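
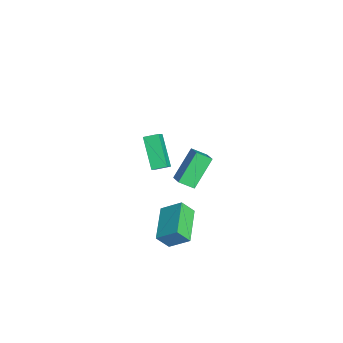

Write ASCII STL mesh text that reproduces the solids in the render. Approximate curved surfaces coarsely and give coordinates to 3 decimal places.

solid 
facet normal -0.736 -0.118 0.667
outer loop
vertex -2.793 -4.623 -1.389
vertex -2.701 -3.804 -1.143
vertex -3.462 -4.341 -2.077
endloop
endfacet
facet normal -0.107 -0.952 -0.287
outer loop
vertex -1.939 -4.096 -3.457
vertex -2.793 -4.623 -1.389
vertex -3.462 -4.341 -2.077
endloop
endfacet
facet normal -0.735 -0.119 0.667
outer loop
vertex -3.462 -4.341 -2.077
vertex -2.701 -3.804 -1.143
vertex -3.37 -3.523 -1.83
endloop
endfacet
facet normal -0.669 0.283 -0.688
outer loop
vertex -3.37 -3.523 -1.83
vertex -1.939 -4.096 -3.457
vertex -3.462 -4.341 -2.077
endloop
endfacet
facet normal 0.669 -0.282 0.688
outer loop
vertex -2.793 -4.623 -1.389
vertex -1.178 -3.559 -2.523
vertex -2.701 -3.804 -1.143
endloop
endfacet
facet normal -0.106 -0.952 -0.286
outer loop
vertex -1.27 -4.377 -2.77
vertex -2.793 -4.623 -1.389
vertex -1.939 -4.096 -3.457
endloop
endfacet
facet normal 0.669 -0.283 0.687
outer loop
vertex -1.27 -4.377 -2.77
vertex -1.178 -3.559 -2.523
vertex -2.793 -4.623 -1.389
endloop
endfacet
facet normal 0.106 0.952 0.286
outer loop
vertex -2.701 -3.804 -1.143
vertex -1.178 -3.559 -2.523
vertex -3.37 -3.523 -1.83
endloop
endfacet
facet normal -0.669 0.282 -0.688
outer loop
vertex -1.847 -3.277 -3.211
vertex -1.939 -4.096 -3.457
vertex -3.37 -3.523 -1.83
endloop
endfacet
facet normal 0.106 0.952 0.287
outer loop
vertex -3.37 -3.523 -1.83
vertex -1.178 -3.559 -2.523
vertex -1.847 -3.277 -3.211
endloop
endfacet
facet normal 0.735 0.118 -0.668
outer loop
vertex -1.847 -3.277 -3.211
vertex -1.27 -4.377 -2.77
vertex -1.939 -4.096 -3.457
endloop
endfacet
facet normal 0.736 0.119 -0.667
outer loop
vertex -1.178 -3.559 -2.523
vertex -1.27 -4.377 -2.77
vertex -1.847 -3.277 -3.211
endloop
endfacet
facet normal -0.869 -0.138 -0.476
outer loop
vertex 1.732 -2.745 1.773
vertex 1.875 -1.966 1.286
vertex 2.645 -3.77 0.403
endloop
endfacet
facet normal -0.154 -0.838 0.524
outer loop
vertex 3.505 -3.634 0.874
vertex 1.732 -2.745 1.773
vertex 2.645 -3.77 0.403
endloop
endfacet
facet normal -0.869 -0.138 -0.476
outer loop
vertex 2.645 -3.77 0.403
vertex 1.875 -1.966 1.286
vertex 2.788 -2.991 -0.084
endloop
endfacet
facet normal 0.471 -0.528 -0.707
outer loop
vertex 2.788 -2.991 -0.084
vertex 3.505 -3.634 0.874
vertex 2.645 -3.77 0.403
endloop
endfacet
facet normal -0.471 0.528 0.707
outer loop
vertex 1.732 -2.745 1.773
vertex 2.735 -1.83 1.757
vertex 1.875 -1.966 1.286
endloop
endfacet
facet normal -0.154 -0.838 0.524
outer loop
vertex 2.592 -2.609 2.244
vertex 1.732 -2.745 1.773
vertex 3.505 -3.634 0.874
endloop
endfacet
facet normal -0.471 0.528 0.707
outer loop
vertex 2.592 -2.609 2.244
vertex 2.735 -1.83 1.757
vertex 1.732 -2.745 1.773
endloop
endfacet
facet normal 0.154 0.838 -0.524
outer loop
vertex 1.875 -1.966 1.286
vertex 2.735 -1.83 1.757
vertex 2.788 -2.991 -0.084
endloop
endfacet
facet normal 0.471 -0.528 -0.707
outer loop
vertex 3.648 -2.855 0.387
vertex 3.505 -3.634 0.874
vertex 2.788 -2.991 -0.084
endloop
endfacet
facet normal 0.154 0.838 -0.524
outer loop
vertex 2.788 -2.991 -0.084
vertex 2.735 -1.83 1.757
vertex 3.648 -2.855 0.387
endloop
endfacet
facet normal 0.869 0.138 0.476
outer loop
vertex 3.648 -2.855 0.387
vertex 2.592 -2.609 2.244
vertex 3.505 -3.634 0.874
endloop
endfacet
facet normal 0.869 0.138 0.476
outer loop
vertex 2.735 -1.83 1.757
vertex 2.592 -2.609 2.244
vertex 3.648 -2.855 0.387
endloop
endfacet
facet normal -0.950 0.244 0.193
outer loop
vertex 3.106 -3.414 -1.264
vertex 3.108 -2.764 -2.076
vertex 2.685 -4.415 -2.067
endloop
endfacet
facet normal -0.002 -0.625 0.780
outer loop
vertex 4.632 -4.916 -2.464
vertex 3.106 -3.414 -1.264
vertex 2.685 -4.415 -2.067
endloop
endfacet
facet normal -0.950 0.244 0.195
outer loop
vertex 2.685 -4.415 -2.067
vertex 3.108 -2.764 -2.076
vertex 2.686 -3.765 -2.878
endloop
endfacet
facet normal -0.312 -0.741 -0.594
outer loop
vertex 2.686 -3.765 -2.878
vertex 4.632 -4.916 -2.464
vertex 2.685 -4.415 -2.067
endloop
endfacet
facet normal 0.312 0.741 0.594
outer loop
vertex 3.106 -3.414 -1.264
vertex 5.055 -3.265 -2.473
vertex 3.108 -2.764 -2.076
endloop
endfacet
facet normal -0.001 -0.625 0.781
outer loop
vertex 5.054 -3.915 -1.662
vertex 3.106 -3.414 -1.264
vertex 4.632 -4.916 -2.464
endloop
endfacet
facet normal 0.312 0.741 0.594
outer loop
vertex 5.054 -3.915 -1.662
vertex 5.055 -3.265 -2.473
vertex 3.106 -3.414 -1.264
endloop
endfacet
facet normal 0.002 0.625 -0.781
outer loop
vertex 3.108 -2.764 -2.076
vertex 5.055 -3.265 -2.473
vertex 2.686 -3.765 -2.878
endloop
endfacet
facet normal -0.312 -0.741 -0.594
outer loop
vertex 4.634 -4.266 -3.276
vertex 4.632 -4.916 -2.464
vertex 2.686 -3.765 -2.878
endloop
endfacet
facet normal 0.001 0.625 -0.780
outer loop
vertex 2.686 -3.765 -2.878
vertex 5.055 -3.265 -2.473
vertex 4.634 -4.266 -3.276
endloop
endfacet
facet normal 0.950 -0.245 -0.194
outer loop
vertex 4.634 -4.266 -3.276
vertex 5.054 -3.915 -1.662
vertex 4.632 -4.916 -2.464
endloop
endfacet
facet normal 0.950 -0.244 -0.194
outer loop
vertex 5.055 -3.265 -2.473
vertex 5.054 -3.915 -1.662
vertex 4.634 -4.266 -3.276
endloop
endfacet

endsolid


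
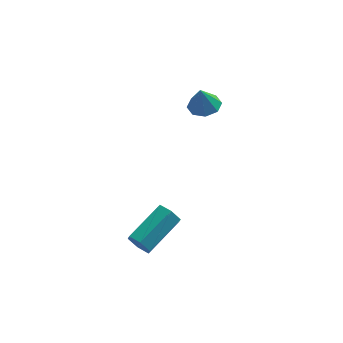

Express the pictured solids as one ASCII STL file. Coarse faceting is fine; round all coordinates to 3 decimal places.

solid 
facet normal -0.705 -0.614 -0.356
outer loop
vertex -3.53 -4.499 -4.546
vertex -3.868 -4.366 -4.106
vertex -3.892 -4.06 -4.586
endloop
endfacet
facet normal 0.316 0.176 -0.932
outer loop
vertex -3.53 -4.499 -4.546
vertex -3.892 -4.06 -4.586
vertex -2.275 -3.406 -3.914
endloop
endfacet
facet normal 0.316 0.176 -0.932
outer loop
vertex -2.275 -3.406 -3.914
vertex -3.892 -4.06 -4.586
vertex -2.637 -2.968 -3.954
endloop
endfacet
facet normal 0.704 0.615 0.355
outer loop
vertex -2.275 -3.406 -3.914
vertex -2.637 -2.968 -3.954
vertex -2.612 -3.274 -3.474
endloop
endfacet
facet normal -0.705 -0.614 -0.356
outer loop
vertex -3.892 -4.06 -4.586
vertex -3.868 -4.366 -4.106
vertex -4.229 -3.928 -4.146
endloop
endfacet
facet normal -0.392 0.755 -0.526
outer loop
vertex -3.892 -4.06 -4.586
vertex -4.229 -3.928 -4.146
vertex -2.637 -2.968 -3.954
endloop
endfacet
facet normal -0.391 0.754 -0.528
outer loop
vertex -2.637 -2.968 -3.954
vertex -4.229 -3.928 -4.146
vertex -2.974 -2.835 -3.514
endloop
endfacet
facet normal 0.705 0.614 0.355
outer loop
vertex -2.637 -2.968 -3.954
vertex -2.974 -2.835 -3.514
vertex -2.612 -3.274 -3.474
endloop
endfacet
facet normal -0.705 -0.614 -0.356
outer loop
vertex -4.229 -3.928 -4.146
vertex -3.868 -4.366 -4.106
vertex -4.205 -4.234 -3.666
endloop
endfacet
facet normal -0.708 0.579 0.404
outer loop
vertex -4.229 -3.928 -4.146
vertex -4.205 -4.234 -3.666
vertex -2.974 -2.835 -3.514
endloop
endfacet
facet normal -0.708 0.579 0.404
outer loop
vertex -2.974 -2.835 -3.514
vertex -4.205 -4.234 -3.666
vertex -2.95 -3.141 -3.034
endloop
endfacet
facet normal 0.705 0.614 0.356
outer loop
vertex -2.974 -2.835 -3.514
vertex -2.95 -3.141 -3.034
vertex -2.612 -3.274 -3.474
endloop
endfacet
facet normal -0.704 -0.615 -0.355
outer loop
vertex -4.205 -4.234 -3.666
vertex -3.868 -4.366 -4.106
vertex -3.843 -4.672 -3.626
endloop
endfacet
facet normal -0.316 -0.176 0.932
outer loop
vertex -4.205 -4.234 -3.666
vertex -3.843 -4.672 -3.626
vertex -2.95 -3.141 -3.034
endloop
endfacet
facet normal -0.316 -0.176 0.932
outer loop
vertex -2.95 -3.141 -3.034
vertex -3.843 -4.672 -3.626
vertex -2.588 -3.58 -2.994
endloop
endfacet
facet normal 0.705 0.614 0.356
outer loop
vertex -2.95 -3.141 -3.034
vertex -2.588 -3.58 -2.994
vertex -2.612 -3.274 -3.474
endloop
endfacet
facet normal -0.705 -0.614 -0.355
outer loop
vertex -3.843 -4.672 -3.626
vertex -3.868 -4.366 -4.106
vertex -3.506 -4.805 -4.066
endloop
endfacet
facet normal 0.391 -0.754 0.527
outer loop
vertex -3.843 -4.672 -3.626
vertex -3.506 -4.805 -4.066
vertex -2.588 -3.58 -2.994
endloop
endfacet
facet normal 0.392 -0.754 0.527
outer loop
vertex -2.588 -3.58 -2.994
vertex -3.506 -4.805 -4.066
vertex -2.251 -3.712 -3.434
endloop
endfacet
facet normal 0.705 0.614 0.356
outer loop
vertex -2.588 -3.58 -2.994
vertex -2.251 -3.712 -3.434
vertex -2.612 -3.274 -3.474
endloop
endfacet
facet normal -0.705 -0.614 -0.356
outer loop
vertex -3.506 -4.805 -4.066
vertex -3.868 -4.366 -4.106
vertex -3.53 -4.499 -4.546
endloop
endfacet
facet normal 0.708 -0.579 -0.404
outer loop
vertex -3.506 -4.805 -4.066
vertex -3.53 -4.499 -4.546
vertex -2.251 -3.712 -3.434
endloop
endfacet
facet normal 0.708 -0.579 -0.404
outer loop
vertex -2.251 -3.712 -3.434
vertex -3.53 -4.499 -4.546
vertex -2.275 -3.406 -3.914
endloop
endfacet
facet normal 0.705 0.614 0.356
outer loop
vertex -2.251 -3.712 -3.434
vertex -2.275 -3.406 -3.914
vertex -2.612 -3.274 -3.474
endloop
endfacet
facet normal 0.166 0.070 -0.984
outer loop
vertex -0.346 0.257 -0.974
vertex -0.783 0.776 -1.011
vertex -0.114 0.717 -0.902
endloop
endfacet
facet normal 0.666 -0.431 0.609
outer loop
vertex -0.346 0.257 -0.974
vertex -0.114 0.717 -0.902
vertex -0.957 0.704 0.011
endloop
endfacet
facet normal 0.166 0.070 -0.984
outer loop
vertex -0.114 0.717 -0.902
vertex -0.783 0.776 -1.011
vertex -0.274 1.212 -0.894
endloop
endfacet
facet normal 0.715 0.220 0.663
outer loop
vertex -0.114 0.717 -0.902
vertex -0.274 1.212 -0.894
vertex -0.957 0.704 0.011
endloop
endfacet
facet normal 0.167 0.069 -0.984
outer loop
vertex -0.274 1.212 -0.894
vertex -0.783 0.776 -1.011
vertex -0.732 1.452 -0.955
endloop
endfacet
facet normal 0.294 0.721 0.627
outer loop
vertex -0.274 1.212 -0.894
vertex -0.732 1.452 -0.955
vertex -0.957 0.704 0.011
endloop
endfacet
facet normal 0.167 0.069 -0.983
outer loop
vertex -0.732 1.452 -0.955
vertex -0.783 0.776 -1.011
vertex -1.22 1.296 -1.049
endloop
endfacet
facet normal -0.349 0.779 0.521
outer loop
vertex -0.732 1.452 -0.955
vertex -1.22 1.296 -1.049
vertex -0.957 0.704 0.011
endloop
endfacet
facet normal 0.168 0.069 -0.983
outer loop
vertex -1.22 1.296 -1.049
vertex -0.783 0.776 -1.011
vertex -1.451 0.836 -1.121
endloop
endfacet
facet normal -0.840 0.358 0.408
outer loop
vertex -1.22 1.296 -1.049
vertex -1.451 0.836 -1.121
vertex -0.957 0.704 0.011
endloop
endfacet
facet normal 0.168 0.070 -0.983
outer loop
vertex -1.451 0.836 -1.121
vertex -0.783 0.776 -1.011
vertex -1.292 0.341 -1.129
endloop
endfacet
facet normal -0.889 -0.291 0.354
outer loop
vertex -1.451 0.836 -1.121
vertex -1.292 0.341 -1.129
vertex -0.957 0.704 0.011
endloop
endfacet
facet normal 0.168 0.070 -0.983
outer loop
vertex -1.292 0.341 -1.129
vertex -0.783 0.776 -1.011
vertex -0.834 0.101 -1.068
endloop
endfacet
facet normal -0.468 -0.793 0.390
outer loop
vertex -1.292 0.341 -1.129
vertex -0.834 0.101 -1.068
vertex -0.957 0.704 0.011
endloop
endfacet
facet normal 0.167 0.070 -0.983
outer loop
vertex -0.834 0.101 -1.068
vertex -0.783 0.776 -1.011
vertex -0.346 0.257 -0.974
endloop
endfacet
facet normal 0.176 -0.851 0.495
outer loop
vertex -0.834 0.101 -1.068
vertex -0.346 0.257 -0.974
vertex -0.957 0.704 0.011
endloop
endfacet

endsolid


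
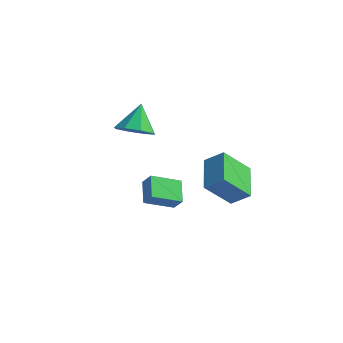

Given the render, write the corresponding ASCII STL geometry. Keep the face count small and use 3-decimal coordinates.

solid 
facet normal -0.500 0.801 0.329
outer loop
vertex 3.18 0.544 -0.027
vertex 4.015 1.669 -1.496
vertex 2.243 0.265 -0.773
endloop
endfacet
facet normal -0.411 -0.554 0.724
outer loop
vertex 3.265 -1.369 -1.444
vertex 3.18 0.544 -0.027
vertex 2.243 0.265 -0.773
endloop
endfacet
facet normal -0.500 0.801 0.329
outer loop
vertex 2.243 0.265 -0.773
vertex 4.015 1.669 -1.496
vertex 3.078 1.39 -2.242
endloop
endfacet
facet normal -0.762 -0.227 -0.607
outer loop
vertex 3.078 1.39 -2.242
vertex 3.265 -1.369 -1.444
vertex 2.243 0.265 -0.773
endloop
endfacet
facet normal 0.762 0.227 0.607
outer loop
vertex 3.18 0.544 -0.027
vertex 5.037 0.035 -2.167
vertex 4.015 1.669 -1.496
endloop
endfacet
facet normal -0.411 -0.554 0.724
outer loop
vertex 4.202 -1.09 -0.698
vertex 3.18 0.544 -0.027
vertex 3.265 -1.369 -1.444
endloop
endfacet
facet normal 0.762 0.227 0.607
outer loop
vertex 4.202 -1.09 -0.698
vertex 5.037 0.035 -2.167
vertex 3.18 0.544 -0.027
endloop
endfacet
facet normal 0.411 0.554 -0.724
outer loop
vertex 4.015 1.669 -1.496
vertex 5.037 0.035 -2.167
vertex 3.078 1.39 -2.242
endloop
endfacet
facet normal -0.762 -0.227 -0.607
outer loop
vertex 4.1 -0.244 -2.913
vertex 3.265 -1.369 -1.444
vertex 3.078 1.39 -2.242
endloop
endfacet
facet normal 0.411 0.554 -0.724
outer loop
vertex 3.078 1.39 -2.242
vertex 5.037 0.035 -2.167
vertex 4.1 -0.244 -2.913
endloop
endfacet
facet normal 0.500 -0.801 -0.329
outer loop
vertex 4.1 -0.244 -2.913
vertex 4.202 -1.09 -0.698
vertex 3.265 -1.369 -1.444
endloop
endfacet
facet normal 0.500 -0.801 -0.329
outer loop
vertex 5.037 0.035 -2.167
vertex 4.202 -1.09 -0.698
vertex 4.1 -0.244 -2.913
endloop
endfacet
facet normal -0.622 0.095 -0.778
outer loop
vertex -0.443 -1.083 -2.543
vertex 0.558 0.096 -3.199
vertex 0.269 -2.071 -3.233
endloop
endfacet
facet normal -0.596 -0.702 0.390
outer loop
vertex 0.822 -2.156 -2.541
vertex -0.443 -1.083 -2.543
vertex 0.269 -2.071 -3.233
endloop
endfacet
facet normal -0.622 0.095 -0.778
outer loop
vertex 0.269 -2.071 -3.233
vertex 0.558 0.096 -3.199
vertex 1.27 -0.893 -3.889
endloop
endfacet
facet normal 0.508 -0.706 -0.493
outer loop
vertex 1.27 -0.893 -3.889
vertex 0.822 -2.156 -2.541
vertex 0.269 -2.071 -3.233
endloop
endfacet
facet normal -0.508 0.706 0.493
outer loop
vertex -0.443 -1.083 -2.543
vertex 1.111 0.011 -2.507
vertex 0.558 0.096 -3.199
endloop
endfacet
facet normal -0.596 -0.702 0.391
outer loop
vertex 0.11 -1.167 -1.851
vertex -0.443 -1.083 -2.543
vertex 0.822 -2.156 -2.541
endloop
endfacet
facet normal -0.509 0.706 0.492
outer loop
vertex 0.11 -1.167 -1.851
vertex 1.111 0.011 -2.507
vertex -0.443 -1.083 -2.543
endloop
endfacet
facet normal 0.596 0.702 -0.390
outer loop
vertex 0.558 0.096 -3.199
vertex 1.111 0.011 -2.507
vertex 1.27 -0.893 -3.889
endloop
endfacet
facet normal 0.509 -0.706 -0.492
outer loop
vertex 1.823 -0.977 -3.197
vertex 0.822 -2.156 -2.541
vertex 1.27 -0.893 -3.889
endloop
endfacet
facet normal 0.595 0.702 -0.391
outer loop
vertex 1.27 -0.893 -3.889
vertex 1.111 0.011 -2.507
vertex 1.823 -0.977 -3.197
endloop
endfacet
facet normal 0.622 -0.095 0.778
outer loop
vertex 1.823 -0.977 -3.197
vertex 0.11 -1.167 -1.851
vertex 0.822 -2.156 -2.541
endloop
endfacet
facet normal 0.622 -0.095 0.778
outer loop
vertex 1.111 0.011 -2.507
vertex 0.11 -1.167 -1.851
vertex 1.823 -0.977 -3.197
endloop
endfacet
facet normal 0.162 -0.594 -0.788
outer loop
vertex -1.277 1.291 -0.67
vertex -2.038 0.613 -0.315
vertex -2.027 1.476 -0.964
endloop
endfacet
facet normal 0.256 0.966 -0.044
outer loop
vertex -1.277 1.291 -0.67
vertex -2.027 1.476 -0.964
vertex -2.322 1.647 1.055
endloop
endfacet
facet normal 0.163 -0.594 -0.787
outer loop
vertex -2.027 1.476 -0.964
vertex -2.038 0.613 -0.315
vertex -2.784 1.154 -0.878
endloop
endfacet
facet normal -0.401 0.906 -0.135
outer loop
vertex -2.027 1.476 -0.964
vertex -2.784 1.154 -0.878
vertex -2.322 1.647 1.055
endloop
endfacet
facet normal 0.163 -0.595 -0.787
outer loop
vertex -2.784 1.154 -0.878
vertex -2.038 0.613 -0.315
vertex -3.104 0.516 -0.462
endloop
endfacet
facet normal -0.868 0.489 0.083
outer loop
vertex -2.784 1.154 -0.878
vertex -3.104 0.516 -0.462
vertex -2.322 1.647 1.055
endloop
endfacet
facet normal 0.163 -0.594 -0.788
outer loop
vertex -3.104 0.516 -0.462
vertex -2.038 0.613 -0.315
vertex -2.8 -0.066 0.04
endloop
endfacet
facet normal -0.875 -0.041 0.482
outer loop
vertex -3.104 0.516 -0.462
vertex -2.8 -0.066 0.04
vertex -2.322 1.647 1.055
endloop
endfacet
facet normal 0.163 -0.594 -0.787
outer loop
vertex -2.8 -0.066 0.04
vertex -2.038 0.613 -0.315
vertex -2.05 -0.25 0.334
endloop
endfacet
facet normal -0.417 -0.375 0.828
outer loop
vertex -2.8 -0.066 0.04
vertex -2.05 -0.25 0.334
vertex -2.322 1.647 1.055
endloop
endfacet
facet normal 0.163 -0.594 -0.787
outer loop
vertex -2.05 -0.25 0.334
vertex -2.038 0.613 -0.315
vertex -1.293 0.071 0.248
endloop
endfacet
facet normal 0.238 -0.315 0.919
outer loop
vertex -2.05 -0.25 0.334
vertex -1.293 0.071 0.248
vertex -2.322 1.647 1.055
endloop
endfacet
facet normal 0.163 -0.594 -0.788
outer loop
vertex -1.293 0.071 0.248
vertex -2.038 0.613 -0.315
vertex -0.973 0.71 -0.168
endloop
endfacet
facet normal 0.706 0.102 0.701
outer loop
vertex -1.293 0.071 0.248
vertex -0.973 0.71 -0.168
vertex -2.322 1.647 1.055
endloop
endfacet
facet normal 0.163 -0.595 -0.787
outer loop
vertex -0.973 0.71 -0.168
vertex -2.038 0.613 -0.315
vertex -1.277 1.291 -0.67
endloop
endfacet
facet normal 0.713 0.633 0.301
outer loop
vertex -0.973 0.71 -0.168
vertex -1.277 1.291 -0.67
vertex -2.322 1.647 1.055
endloop
endfacet

endsolid


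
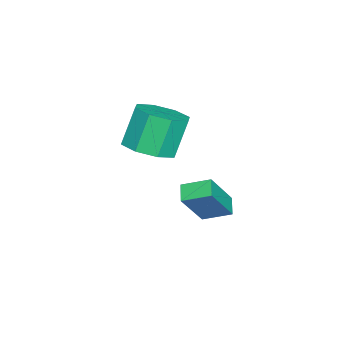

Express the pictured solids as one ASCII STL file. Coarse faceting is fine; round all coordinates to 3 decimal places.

solid 
facet normal 0.394 -0.177 -0.902
outer loop
vertex 1.272 -4.374 -0.05
vertex 0.753 -3.513 -0.445
vertex 1.718 -3.681 0.009
endloop
endfacet
facet normal 0.744 -0.515 0.425
outer loop
vertex 1.272 -4.374 -0.05
vertex 1.718 -3.681 0.009
vertex 0.587 -4.068 1.519
endloop
endfacet
facet normal 0.744 -0.516 0.425
outer loop
vertex 0.587 -4.068 1.519
vertex 1.718 -3.681 0.009
vertex 1.033 -3.375 1.579
endloop
endfacet
facet normal -0.394 0.175 0.902
outer loop
vertex 0.587 -4.068 1.519
vertex 1.033 -3.375 1.579
vertex 0.067 -3.207 1.125
endloop
endfacet
facet normal 0.394 -0.175 -0.902
outer loop
vertex 1.718 -3.681 0.009
vertex 0.753 -3.513 -0.445
vertex 1.599 -2.889 -0.197
endloop
endfacet
facet normal 0.908 0.228 0.352
outer loop
vertex 1.718 -3.681 0.009
vertex 1.599 -2.889 -0.197
vertex 1.033 -3.375 1.579
endloop
endfacet
facet normal 0.908 0.229 0.352
outer loop
vertex 1.033 -3.375 1.579
vertex 1.599 -2.889 -0.197
vertex 0.913 -2.583 1.373
endloop
endfacet
facet normal -0.394 0.175 0.902
outer loop
vertex 1.033 -3.375 1.579
vertex 0.913 -2.583 1.373
vertex 0.067 -3.207 1.125
endloop
endfacet
facet normal 0.394 -0.176 -0.902
outer loop
vertex 1.599 -2.889 -0.197
vertex 0.753 -3.513 -0.445
vertex 0.984 -2.463 -0.549
endloop
endfacet
facet normal 0.540 0.839 0.072
outer loop
vertex 1.599 -2.889 -0.197
vertex 0.984 -2.463 -0.549
vertex 0.913 -2.583 1.373
endloop
endfacet
facet normal 0.540 0.839 0.072
outer loop
vertex 0.913 -2.583 1.373
vertex 0.984 -2.463 -0.549
vertex 0.298 -2.157 1.021
endloop
endfacet
facet normal -0.394 0.176 0.902
outer loop
vertex 0.913 -2.583 1.373
vertex 0.298 -2.157 1.021
vertex 0.067 -3.207 1.125
endloop
endfacet
facet normal 0.393 -0.176 -0.903
outer loop
vertex 0.984 -2.463 -0.549
vertex 0.753 -3.513 -0.445
vertex 0.233 -2.652 -0.839
endloop
endfacet
facet normal -0.145 0.957 -0.250
outer loop
vertex 0.984 -2.463 -0.549
vertex 0.233 -2.652 -0.839
vertex 0.298 -2.157 1.021
endloop
endfacet
facet normal -0.144 0.957 -0.250
outer loop
vertex 0.298 -2.157 1.021
vertex 0.233 -2.652 -0.839
vertex -0.452 -2.346 0.73
endloop
endfacet
facet normal -0.394 0.176 0.902
outer loop
vertex 0.298 -2.157 1.021
vertex -0.452 -2.346 0.73
vertex 0.067 -3.207 1.125
endloop
endfacet
facet normal 0.394 -0.175 -0.902
outer loop
vertex 0.233 -2.652 -0.839
vertex 0.753 -3.513 -0.445
vertex -0.213 -3.345 -0.899
endloop
endfacet
facet normal -0.744 0.516 -0.425
outer loop
vertex 0.233 -2.652 -0.839
vertex -0.213 -3.345 -0.899
vertex -0.452 -2.346 0.73
endloop
endfacet
facet normal -0.744 0.515 -0.425
outer loop
vertex -0.452 -2.346 0.73
vertex -0.213 -3.345 -0.899
vertex -0.898 -3.039 0.671
endloop
endfacet
facet normal -0.394 0.177 0.902
outer loop
vertex -0.452 -2.346 0.73
vertex -0.898 -3.039 0.671
vertex 0.067 -3.207 1.125
endloop
endfacet
facet normal 0.394 -0.175 -0.902
outer loop
vertex -0.213 -3.345 -0.899
vertex 0.753 -3.513 -0.445
vertex -0.093 -4.137 -0.693
endloop
endfacet
facet normal -0.908 -0.229 -0.351
outer loop
vertex -0.213 -3.345 -0.899
vertex -0.093 -4.137 -0.693
vertex -0.898 -3.039 0.671
endloop
endfacet
facet normal -0.908 -0.228 -0.352
outer loop
vertex -0.898 -3.039 0.671
vertex -0.093 -4.137 -0.693
vertex -0.779 -3.831 0.877
endloop
endfacet
facet normal -0.394 0.175 0.902
outer loop
vertex -0.898 -3.039 0.671
vertex -0.779 -3.831 0.877
vertex 0.067 -3.207 1.125
endloop
endfacet
facet normal 0.394 -0.176 -0.902
outer loop
vertex -0.093 -4.137 -0.693
vertex 0.753 -3.513 -0.445
vertex 0.522 -4.563 -0.341
endloop
endfacet
facet normal -0.540 -0.839 -0.072
outer loop
vertex -0.093 -4.137 -0.693
vertex 0.522 -4.563 -0.341
vertex -0.779 -3.831 0.877
endloop
endfacet
facet normal -0.540 -0.839 -0.072
outer loop
vertex -0.779 -3.831 0.877
vertex 0.522 -4.563 -0.341
vertex -0.164 -4.257 1.229
endloop
endfacet
facet normal -0.394 0.176 0.902
outer loop
vertex -0.779 -3.831 0.877
vertex -0.164 -4.257 1.229
vertex 0.067 -3.207 1.125
endloop
endfacet
facet normal 0.394 -0.176 -0.902
outer loop
vertex 0.522 -4.563 -0.341
vertex 0.753 -3.513 -0.445
vertex 1.272 -4.374 -0.05
endloop
endfacet
facet normal 0.144 -0.957 0.250
outer loop
vertex 0.522 -4.563 -0.341
vertex 1.272 -4.374 -0.05
vertex -0.164 -4.257 1.229
endloop
endfacet
facet normal 0.144 -0.957 0.250
outer loop
vertex -0.164 -4.257 1.229
vertex 1.272 -4.374 -0.05
vertex 0.587 -4.068 1.519
endloop
endfacet
facet normal -0.393 0.176 0.903
outer loop
vertex -0.164 -4.257 1.229
vertex 0.587 -4.068 1.519
vertex 0.067 -3.207 1.125
endloop
endfacet
facet normal -0.509 0.254 -0.822
outer loop
vertex -0.9 -0.839 -3.705
vertex -0.202 -0.602 -4.064
vertex -0.746 -1.956 -4.145
endloop
endfacet
facet normal -0.851 -0.290 0.437
outer loop
vertex 0.262 -2.458 -2.516
vertex -0.9 -0.839 -3.705
vertex -0.746 -1.956 -4.145
endloop
endfacet
facet normal -0.508 0.253 -0.823
outer loop
vertex -0.746 -1.956 -4.145
vertex -0.202 -0.602 -4.064
vertex -0.048 -1.719 -4.503
endloop
endfacet
facet normal 0.127 -0.923 -0.363
outer loop
vertex -0.048 -1.719 -4.503
vertex 0.262 -2.458 -2.516
vertex -0.746 -1.956 -4.145
endloop
endfacet
facet normal -0.127 0.923 0.363
outer loop
vertex -0.9 -0.839 -3.705
vertex 0.806 -1.104 -2.435
vertex -0.202 -0.602 -4.064
endloop
endfacet
facet normal -0.851 -0.289 0.438
outer loop
vertex 0.108 -1.341 -2.077
vertex -0.9 -0.839 -3.705
vertex 0.262 -2.458 -2.516
endloop
endfacet
facet normal -0.127 0.923 0.363
outer loop
vertex 0.108 -1.341 -2.077
vertex 0.806 -1.104 -2.435
vertex -0.9 -0.839 -3.705
endloop
endfacet
facet normal 0.851 0.289 -0.438
outer loop
vertex -0.202 -0.602 -4.064
vertex 0.806 -1.104 -2.435
vertex -0.048 -1.719 -4.503
endloop
endfacet
facet normal 0.127 -0.923 -0.363
outer loop
vertex 0.96 -2.221 -2.875
vertex 0.262 -2.458 -2.516
vertex -0.048 -1.719 -4.503
endloop
endfacet
facet normal 0.851 0.290 -0.438
outer loop
vertex -0.048 -1.719 -4.503
vertex 0.806 -1.104 -2.435
vertex 0.96 -2.221 -2.875
endloop
endfacet
facet normal 0.509 -0.253 0.823
outer loop
vertex 0.96 -2.221 -2.875
vertex 0.108 -1.341 -2.077
vertex 0.262 -2.458 -2.516
endloop
endfacet
facet normal 0.508 -0.254 0.823
outer loop
vertex 0.806 -1.104 -2.435
vertex 0.108 -1.341 -2.077
vertex 0.96 -2.221 -2.875
endloop
endfacet

endsolid


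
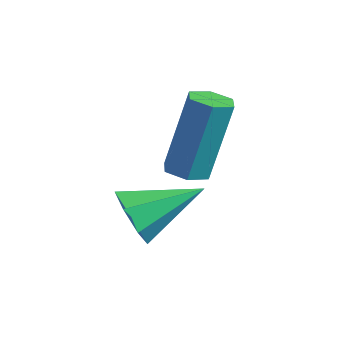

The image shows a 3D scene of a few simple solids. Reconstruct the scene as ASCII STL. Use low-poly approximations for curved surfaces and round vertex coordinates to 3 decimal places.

solid 
facet normal -0.268 -0.871 -0.412
outer loop
vertex -2.815 0.932 -1.184
vertex -3.225 1.299 -1.693
vertex -2.505 1.096 -1.732
endloop
endfacet
facet normal 0.876 -0.052 0.480
outer loop
vertex -2.815 0.932 -1.184
vertex -2.505 1.096 -1.732
vertex -2.795 2.701 -1.027
endloop
endfacet
facet normal -0.268 -0.870 -0.414
outer loop
vertex -2.505 1.096 -1.732
vertex -3.225 1.299 -1.693
vertex -2.737 1.414 -2.25
endloop
endfacet
facet normal 0.929 0.276 -0.247
outer loop
vertex -2.505 1.096 -1.732
vertex -2.737 1.414 -2.25
vertex -2.795 2.701 -1.027
endloop
endfacet
facet normal -0.267 -0.871 -0.413
outer loop
vertex -2.737 1.414 -2.25
vertex -3.225 1.299 -1.693
vertex -3.338 1.645 -2.349
endloop
endfacet
facet normal 0.360 0.651 -0.668
outer loop
vertex -2.737 1.414 -2.25
vertex -3.338 1.645 -2.349
vertex -2.795 2.701 -1.027
endloop
endfacet
facet normal -0.268 -0.870 -0.413
outer loop
vertex -3.338 1.645 -2.349
vertex -3.225 1.299 -1.693
vertex -3.854 1.616 -1.953
endloop
endfacet
facet normal -0.401 0.789 -0.465
outer loop
vertex -3.338 1.645 -2.349
vertex -3.854 1.616 -1.953
vertex -2.795 2.701 -1.027
endloop
endfacet
facet normal -0.268 -0.870 -0.413
outer loop
vertex -3.854 1.616 -1.953
vertex -3.225 1.299 -1.693
vertex -3.896 1.348 -1.361
endloop
endfacet
facet normal -0.783 0.586 0.210
outer loop
vertex -3.854 1.616 -1.953
vertex -3.896 1.348 -1.361
vertex -2.795 2.701 -1.027
endloop
endfacet
facet normal -0.268 -0.871 -0.412
outer loop
vertex -3.896 1.348 -1.361
vertex -3.225 1.299 -1.693
vertex -3.434 1.044 -1.019
endloop
endfacet
facet normal -0.497 0.196 0.845
outer loop
vertex -3.896 1.348 -1.361
vertex -3.434 1.044 -1.019
vertex -2.795 2.701 -1.027
endloop
endfacet
facet normal -0.268 -0.871 -0.412
outer loop
vertex -3.434 1.044 -1.019
vertex -3.225 1.299 -1.693
vertex -2.815 0.932 -1.184
endloop
endfacet
facet normal 0.242 -0.088 0.966
outer loop
vertex -3.434 1.044 -1.019
vertex -2.815 0.932 -1.184
vertex -2.795 2.701 -1.027
endloop
endfacet
facet normal -0.077 -0.232 -0.970
outer loop
vertex -3.533 2.697 -1.126
vertex -4.01 2.927 -1.143
vertex -3.575 3.212 -1.246
endloop
endfacet
facet normal 0.994 0.059 -0.093
outer loop
vertex -3.533 2.697 -1.126
vertex -3.575 3.212 -1.246
vertex -3.373 3.183 0.901
endloop
endfacet
facet normal 0.994 0.060 -0.093
outer loop
vertex -3.373 3.183 0.901
vertex -3.575 3.212 -1.246
vertex -3.415 3.697 0.781
endloop
endfacet
facet normal 0.076 0.233 0.970
outer loop
vertex -3.373 3.183 0.901
vertex -3.415 3.697 0.781
vertex -3.85 3.413 0.883
endloop
endfacet
facet normal -0.077 -0.232 -0.970
outer loop
vertex -3.575 3.212 -1.246
vertex -4.01 2.927 -1.143
vertex -4.052 3.442 -1.263
endloop
endfacet
facet normal 0.428 0.871 -0.242
outer loop
vertex -3.575 3.212 -1.246
vertex -4.052 3.442 -1.263
vertex -3.415 3.697 0.781
endloop
endfacet
facet normal 0.429 0.870 -0.242
outer loop
vertex -3.415 3.697 0.781
vertex -4.052 3.442 -1.263
vertex -3.892 3.927 0.763
endloop
endfacet
facet normal 0.076 0.233 0.970
outer loop
vertex -3.415 3.697 0.781
vertex -3.892 3.927 0.763
vertex -3.85 3.413 0.883
endloop
endfacet
facet normal -0.075 -0.232 -0.970
outer loop
vertex -4.052 3.442 -1.263
vertex -4.01 2.927 -1.143
vertex -4.487 3.157 -1.161
endloop
endfacet
facet normal -0.566 0.811 -0.149
outer loop
vertex -4.052 3.442 -1.263
vertex -4.487 3.157 -1.161
vertex -3.892 3.927 0.763
endloop
endfacet
facet normal -0.565 0.811 -0.150
outer loop
vertex -3.892 3.927 0.763
vertex -4.487 3.157 -1.161
vertex -4.327 3.643 0.866
endloop
endfacet
facet normal 0.078 0.233 0.969
outer loop
vertex -3.892 3.927 0.763
vertex -4.327 3.643 0.866
vertex -3.85 3.413 0.883
endloop
endfacet
facet normal -0.076 -0.233 -0.970
outer loop
vertex -4.487 3.157 -1.161
vertex -4.01 2.927 -1.143
vertex -4.445 2.643 -1.041
endloop
endfacet
facet normal -0.994 -0.060 0.093
outer loop
vertex -4.487 3.157 -1.161
vertex -4.445 2.643 -1.041
vertex -4.327 3.643 0.866
endloop
endfacet
facet normal -0.994 -0.059 0.093
outer loop
vertex -4.327 3.643 0.866
vertex -4.445 2.643 -1.041
vertex -4.285 3.128 0.986
endloop
endfacet
facet normal 0.077 0.232 0.970
outer loop
vertex -4.327 3.643 0.866
vertex -4.285 3.128 0.986
vertex -3.85 3.413 0.883
endloop
endfacet
facet normal -0.076 -0.233 -0.970
outer loop
vertex -4.445 2.643 -1.041
vertex -4.01 2.927 -1.143
vertex -3.968 2.413 -1.023
endloop
endfacet
facet normal -0.429 -0.870 0.242
outer loop
vertex -4.445 2.643 -1.041
vertex -3.968 2.413 -1.023
vertex -4.285 3.128 0.986
endloop
endfacet
facet normal -0.428 -0.871 0.242
outer loop
vertex -4.285 3.128 0.986
vertex -3.968 2.413 -1.023
vertex -3.808 2.898 1.003
endloop
endfacet
facet normal 0.077 0.232 0.970
outer loop
vertex -4.285 3.128 0.986
vertex -3.808 2.898 1.003
vertex -3.85 3.413 0.883
endloop
endfacet
facet normal -0.078 -0.233 -0.969
outer loop
vertex -3.968 2.413 -1.023
vertex -4.01 2.927 -1.143
vertex -3.533 2.697 -1.126
endloop
endfacet
facet normal 0.565 -0.811 0.150
outer loop
vertex -3.968 2.413 -1.023
vertex -3.533 2.697 -1.126
vertex -3.808 2.898 1.003
endloop
endfacet
facet normal 0.566 -0.811 0.150
outer loop
vertex -3.808 2.898 1.003
vertex -3.533 2.697 -1.126
vertex -3.373 3.183 0.901
endloop
endfacet
facet normal 0.075 0.232 0.970
outer loop
vertex -3.808 2.898 1.003
vertex -3.373 3.183 0.901
vertex -3.85 3.413 0.883
endloop
endfacet

endsolid


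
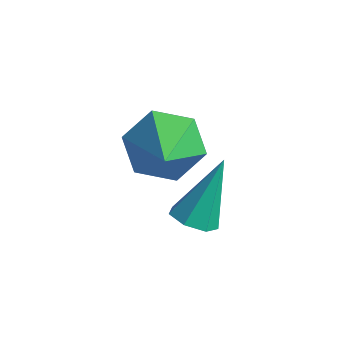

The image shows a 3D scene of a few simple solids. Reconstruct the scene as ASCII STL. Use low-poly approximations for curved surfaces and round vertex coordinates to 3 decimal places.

solid 
facet normal -0.505 0.652 -0.566
outer loop
vertex -3.096 1.402 -1.123
vertex -4.023 0.87 -0.909
vertex -3.699 1.685 -0.26
endloop
endfacet
facet normal 0.810 0.391 0.438
outer loop
vertex -3.096 1.402 -1.123
vertex -3.699 1.685 -0.26
vertex -2.937 -0.53 0.309
endloop
endfacet
facet normal -0.505 0.652 -0.566
outer loop
vertex -3.699 1.685 -0.26
vertex -4.023 0.87 -0.909
vertex -4.626 1.153 -0.046
endloop
endfacet
facet normal 0.067 0.270 0.961
outer loop
vertex -3.699 1.685 -0.26
vertex -4.626 1.153 -0.046
vertex -2.937 -0.53 0.309
endloop
endfacet
facet normal -0.505 0.651 -0.566
outer loop
vertex -4.626 1.153 -0.046
vertex -4.023 0.87 -0.909
vertex -4.95 0.338 -0.694
endloop
endfacet
facet normal -0.539 -0.383 0.751
outer loop
vertex -4.626 1.153 -0.046
vertex -4.95 0.338 -0.694
vertex -2.937 -0.53 0.309
endloop
endfacet
facet normal -0.505 0.651 -0.566
outer loop
vertex -4.95 0.338 -0.694
vertex -4.023 0.87 -0.909
vertex -4.346 0.056 -1.557
endloop
endfacet
facet normal -0.403 -0.915 0.017
outer loop
vertex -4.95 0.338 -0.694
vertex -4.346 0.056 -1.557
vertex -2.937 -0.53 0.309
endloop
endfacet
facet normal -0.505 0.651 -0.566
outer loop
vertex -4.346 0.056 -1.557
vertex -4.023 0.87 -0.909
vertex -3.419 0.588 -1.772
endloop
endfacet
facet normal 0.339 -0.794 -0.505
outer loop
vertex -4.346 0.056 -1.557
vertex -3.419 0.588 -1.772
vertex -2.937 -0.53 0.309
endloop
endfacet
facet normal -0.505 0.652 -0.566
outer loop
vertex -3.419 0.588 -1.772
vertex -4.023 0.87 -0.909
vertex -3.096 1.402 -1.123
endloop
endfacet
facet normal 0.945 -0.140 -0.294
outer loop
vertex -3.419 0.588 -1.772
vertex -3.096 1.402 -1.123
vertex -2.937 -0.53 0.309
endloop
endfacet
facet normal -0.067 -0.548 -0.834
outer loop
vertex -0.914 -1.62 -0.215
vertex -1.482 -1.354 -0.344
vertex -0.9 -1.156 -0.521
endloop
endfacet
facet normal 0.973 0.106 0.205
outer loop
vertex -0.914 -1.62 -0.215
vertex -0.9 -1.156 -0.521
vertex -1.358 -0.326 1.224
endloop
endfacet
facet normal -0.068 -0.547 -0.834
outer loop
vertex -0.9 -1.156 -0.521
vertex -1.482 -1.354 -0.344
vertex -1.324 -0.841 -0.693
endloop
endfacet
facet normal 0.634 0.750 -0.190
outer loop
vertex -0.9 -1.156 -0.521
vertex -1.324 -0.841 -0.693
vertex -1.358 -0.326 1.224
endloop
endfacet
facet normal -0.066 -0.547 -0.834
outer loop
vertex -1.324 -0.841 -0.693
vertex -1.482 -1.354 -0.344
vertex -1.867 -0.913 -0.603
endloop
endfacet
facet normal -0.169 0.951 -0.259
outer loop
vertex -1.324 -0.841 -0.693
vertex -1.867 -0.913 -0.603
vertex -1.358 -0.326 1.224
endloop
endfacet
facet normal -0.066 -0.547 -0.834
outer loop
vertex -1.867 -0.913 -0.603
vertex -1.482 -1.354 -0.344
vertex -2.12 -1.317 -0.318
endloop
endfacet
facet normal -0.829 0.556 0.052
outer loop
vertex -1.867 -0.913 -0.603
vertex -2.12 -1.317 -0.318
vertex -1.358 -0.326 1.224
endloop
endfacet
facet normal -0.066 -0.547 -0.835
outer loop
vertex -2.12 -1.317 -0.318
vertex -1.482 -1.354 -0.344
vertex -1.893 -1.749 -0.053
endloop
endfacet
facet normal -0.851 -0.136 0.508
outer loop
vertex -2.12 -1.317 -0.318
vertex -1.893 -1.749 -0.053
vertex -1.358 -0.326 1.224
endloop
endfacet
facet normal -0.066 -0.547 -0.835
outer loop
vertex -1.893 -1.749 -0.053
vertex -1.482 -1.354 -0.344
vertex -1.356 -1.884 -0.007
endloop
endfacet
facet normal -0.218 -0.605 0.766
outer loop
vertex -1.893 -1.749 -0.053
vertex -1.356 -1.884 -0.007
vertex -1.358 -0.326 1.224
endloop
endfacet
facet normal -0.066 -0.547 -0.835
outer loop
vertex -1.356 -1.884 -0.007
vertex -1.482 -1.354 -0.344
vertex -0.914 -1.62 -0.215
endloop
endfacet
facet normal 0.595 -0.498 0.631
outer loop
vertex -1.356 -1.884 -0.007
vertex -0.914 -1.62 -0.215
vertex -1.358 -0.326 1.224
endloop
endfacet

endsolid


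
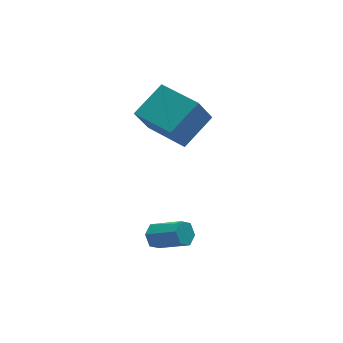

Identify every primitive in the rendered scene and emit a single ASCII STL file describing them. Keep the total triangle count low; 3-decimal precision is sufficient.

solid 
facet normal -0.571 0.640 -0.513
outer loop
vertex 0.286 -2.075 -3.294
vertex -0.109 -2.151 -2.949
vertex 0.246 -1.767 -2.865
endloop
endfacet
facet normal 0.818 0.501 -0.283
outer loop
vertex 0.286 -2.075 -3.294
vertex 0.246 -1.767 -2.865
vertex 1.085 -2.973 -2.575
endloop
endfacet
facet normal 0.818 0.501 -0.283
outer loop
vertex 1.085 -2.973 -2.575
vertex 0.246 -1.767 -2.865
vertex 1.045 -2.665 -2.146
endloop
endfacet
facet normal 0.569 -0.642 0.514
outer loop
vertex 1.085 -2.973 -2.575
vertex 1.045 -2.665 -2.146
vertex 0.689 -3.049 -2.231
endloop
endfacet
facet normal -0.571 0.640 -0.514
outer loop
vertex 0.246 -1.767 -2.865
vertex -0.109 -2.151 -2.949
vertex -0.15 -1.843 -2.52
endloop
endfacet
facet normal 0.343 0.754 0.560
outer loop
vertex 0.246 -1.767 -2.865
vertex -0.15 -1.843 -2.52
vertex 1.045 -2.665 -2.146
endloop
endfacet
facet normal 0.343 0.754 0.560
outer loop
vertex 1.045 -2.665 -2.146
vertex -0.15 -1.843 -2.52
vertex 0.649 -2.741 -1.801
endloop
endfacet
facet normal 0.570 -0.642 0.513
outer loop
vertex 1.045 -2.665 -2.146
vertex 0.649 -2.741 -1.801
vertex 0.689 -3.049 -2.231
endloop
endfacet
facet normal -0.570 0.641 -0.514
outer loop
vertex -0.15 -1.843 -2.52
vertex -0.109 -2.151 -2.949
vertex -0.505 -2.227 -2.605
endloop
endfacet
facet normal -0.475 0.252 0.843
outer loop
vertex -0.15 -1.843 -2.52
vertex -0.505 -2.227 -2.605
vertex 0.649 -2.741 -1.801
endloop
endfacet
facet normal -0.475 0.252 0.843
outer loop
vertex 0.649 -2.741 -1.801
vertex -0.505 -2.227 -2.605
vertex 0.294 -3.125 -1.886
endloop
endfacet
facet normal 0.571 -0.641 0.512
outer loop
vertex 0.649 -2.741 -1.801
vertex 0.294 -3.125 -1.886
vertex 0.689 -3.049 -2.231
endloop
endfacet
facet normal -0.569 0.642 -0.514
outer loop
vertex -0.505 -2.227 -2.605
vertex -0.109 -2.151 -2.949
vertex -0.465 -2.535 -3.034
endloop
endfacet
facet normal -0.818 -0.501 0.283
outer loop
vertex -0.505 -2.227 -2.605
vertex -0.465 -2.535 -3.034
vertex 0.294 -3.125 -1.886
endloop
endfacet
facet normal -0.818 -0.501 0.283
outer loop
vertex 0.294 -3.125 -1.886
vertex -0.465 -2.535 -3.034
vertex 0.334 -3.433 -2.315
endloop
endfacet
facet normal 0.571 -0.640 0.513
outer loop
vertex 0.294 -3.125 -1.886
vertex 0.334 -3.433 -2.315
vertex 0.689 -3.049 -2.231
endloop
endfacet
facet normal -0.570 0.642 -0.513
outer loop
vertex -0.465 -2.535 -3.034
vertex -0.109 -2.151 -2.949
vertex -0.069 -2.459 -3.379
endloop
endfacet
facet normal -0.343 -0.754 -0.560
outer loop
vertex -0.465 -2.535 -3.034
vertex -0.069 -2.459 -3.379
vertex 0.334 -3.433 -2.315
endloop
endfacet
facet normal -0.343 -0.754 -0.560
outer loop
vertex 0.334 -3.433 -2.315
vertex -0.069 -2.459 -3.379
vertex 0.73 -3.357 -2.66
endloop
endfacet
facet normal 0.571 -0.640 0.514
outer loop
vertex 0.334 -3.433 -2.315
vertex 0.73 -3.357 -2.66
vertex 0.689 -3.049 -2.231
endloop
endfacet
facet normal -0.571 0.641 -0.512
outer loop
vertex -0.069 -2.459 -3.379
vertex -0.109 -2.151 -2.949
vertex 0.286 -2.075 -3.294
endloop
endfacet
facet normal 0.475 -0.252 -0.843
outer loop
vertex -0.069 -2.459 -3.379
vertex 0.286 -2.075 -3.294
vertex 0.73 -3.357 -2.66
endloop
endfacet
facet normal 0.475 -0.252 -0.843
outer loop
vertex 0.73 -3.357 -2.66
vertex 0.286 -2.075 -3.294
vertex 1.085 -2.973 -2.575
endloop
endfacet
facet normal 0.570 -0.641 0.514
outer loop
vertex 0.73 -3.357 -2.66
vertex 1.085 -2.973 -2.575
vertex 0.689 -3.049 -2.231
endloop
endfacet
facet normal -0.811 -0.350 -0.468
outer loop
vertex 1.451 0.089 0.521
vertex 0.754 1.884 0.387
vertex 2.067 0.239 -0.659
endloop
endfacet
facet normal 0.360 -0.930 0.070
outer loop
vertex 3.406 0.816 0.113
vertex 1.451 0.089 0.521
vertex 2.067 0.239 -0.659
endloop
endfacet
facet normal -0.811 -0.350 -0.468
outer loop
vertex 2.067 0.239 -0.659
vertex 0.754 1.884 0.387
vertex 1.37 2.034 -0.794
endloop
endfacet
facet normal 0.460 0.112 -0.881
outer loop
vertex 1.37 2.034 -0.794
vertex 3.406 0.816 0.113
vertex 2.067 0.239 -0.659
endloop
endfacet
facet normal -0.459 -0.113 0.881
outer loop
vertex 1.451 0.089 0.521
vertex 2.093 2.461 1.159
vertex 0.754 1.884 0.387
endloop
endfacet
facet normal 0.360 -0.930 0.070
outer loop
vertex 2.79 0.666 1.294
vertex 1.451 0.089 0.521
vertex 3.406 0.816 0.113
endloop
endfacet
facet normal -0.460 -0.112 0.881
outer loop
vertex 2.79 0.666 1.294
vertex 2.093 2.461 1.159
vertex 1.451 0.089 0.521
endloop
endfacet
facet normal -0.361 0.930 -0.070
outer loop
vertex 0.754 1.884 0.387
vertex 2.093 2.461 1.159
vertex 1.37 2.034 -0.794
endloop
endfacet
facet normal 0.460 0.113 -0.881
outer loop
vertex 2.709 2.611 -0.021
vertex 3.406 0.816 0.113
vertex 1.37 2.034 -0.794
endloop
endfacet
facet normal -0.360 0.930 -0.070
outer loop
vertex 1.37 2.034 -0.794
vertex 2.093 2.461 1.159
vertex 2.709 2.611 -0.021
endloop
endfacet
facet normal 0.812 0.350 0.468
outer loop
vertex 2.709 2.611 -0.021
vertex 2.79 0.666 1.294
vertex 3.406 0.816 0.113
endloop
endfacet
facet normal 0.811 0.350 0.468
outer loop
vertex 2.093 2.461 1.159
vertex 2.79 0.666 1.294
vertex 2.709 2.611 -0.021
endloop
endfacet

endsolid


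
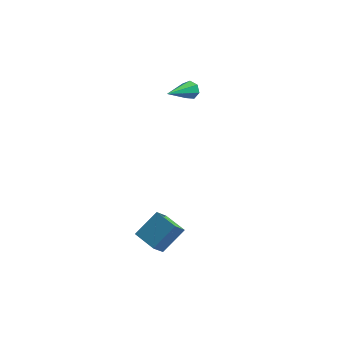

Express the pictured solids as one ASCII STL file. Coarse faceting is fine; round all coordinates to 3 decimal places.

solid 
facet normal 0.203 0.913 -0.353
outer loop
vertex 1.282 3.461 2.672
vertex 0.938 3.38 2.264
vertex 0.839 3.59 2.751
endloop
endfacet
facet normal 0.191 0.057 0.980
outer loop
vertex 1.282 3.461 2.672
vertex 0.839 3.59 2.751
vertex 0.562 1.68 2.916
endloop
endfacet
facet normal 0.203 0.914 -0.353
outer loop
vertex 0.839 3.59 2.751
vertex 0.938 3.38 2.264
vertex 0.47 3.561 2.464
endloop
endfacet
facet normal -0.614 0.156 0.774
outer loop
vertex 0.839 3.59 2.751
vertex 0.47 3.561 2.464
vertex 0.562 1.68 2.916
endloop
endfacet
facet normal 0.204 0.914 -0.351
outer loop
vertex 0.47 3.561 2.464
vertex 0.938 3.38 2.264
vertex 0.454 3.396 2.025
endloop
endfacet
facet normal -0.998 -0.037 0.050
outer loop
vertex 0.47 3.561 2.464
vertex 0.454 3.396 2.025
vertex 0.562 1.68 2.916
endloop
endfacet
facet normal 0.204 0.914 -0.351
outer loop
vertex 0.454 3.396 2.025
vertex 0.938 3.38 2.264
vertex 0.802 3.219 1.766
endloop
endfacet
facet normal -0.669 -0.375 -0.642
outer loop
vertex 0.454 3.396 2.025
vertex 0.802 3.219 1.766
vertex 0.562 1.68 2.916
endloop
endfacet
facet normal 0.202 0.914 -0.351
outer loop
vertex 0.802 3.219 1.766
vertex 0.938 3.38 2.264
vertex 1.253 3.164 1.882
endloop
endfacet
facet normal 0.128 -0.606 -0.785
outer loop
vertex 0.802 3.219 1.766
vertex 1.253 3.164 1.882
vertex 0.562 1.68 2.916
endloop
endfacet
facet normal 0.201 0.914 -0.351
outer loop
vertex 1.253 3.164 1.882
vertex 0.938 3.38 2.264
vertex 1.466 3.272 2.285
endloop
endfacet
facet normal 0.788 -0.554 -0.268
outer loop
vertex 1.253 3.164 1.882
vertex 1.466 3.272 2.285
vertex 0.562 1.68 2.916
endloop
endfacet
facet normal 0.201 0.915 -0.351
outer loop
vertex 1.466 3.272 2.285
vertex 0.938 3.38 2.264
vertex 1.282 3.461 2.672
endloop
endfacet
facet normal 0.817 -0.260 0.515
outer loop
vertex 1.466 3.272 2.285
vertex 1.282 3.461 2.672
vertex 0.562 1.68 2.916
endloop
endfacet
facet normal -0.901 0.386 0.195
outer loop
vertex 2.062 -2.603 -1.927
vertex 2.202 -1.926 -2.621
vertex 1.433 -3.543 -2.972
endloop
endfacet
facet normal -0.144 -0.691 0.708
outer loop
vertex 2.578 -4.034 -3.219
vertex 2.062 -2.603 -1.927
vertex 1.433 -3.543 -2.972
endloop
endfacet
facet normal -0.901 0.386 0.195
outer loop
vertex 1.433 -3.543 -2.972
vertex 2.202 -1.926 -2.621
vertex 1.573 -2.866 -3.666
endloop
endfacet
facet normal -0.408 -0.611 -0.678
outer loop
vertex 1.573 -2.866 -3.666
vertex 2.578 -4.034 -3.219
vertex 1.433 -3.543 -2.972
endloop
endfacet
facet normal 0.408 0.611 0.678
outer loop
vertex 2.062 -2.603 -1.927
vertex 3.347 -2.417 -2.868
vertex 2.202 -1.926 -2.621
endloop
endfacet
facet normal -0.144 -0.691 0.708
outer loop
vertex 3.207 -3.094 -2.174
vertex 2.062 -2.603 -1.927
vertex 2.578 -4.034 -3.219
endloop
endfacet
facet normal 0.408 0.611 0.678
outer loop
vertex 3.207 -3.094 -2.174
vertex 3.347 -2.417 -2.868
vertex 2.062 -2.603 -1.927
endloop
endfacet
facet normal 0.144 0.691 -0.708
outer loop
vertex 2.202 -1.926 -2.621
vertex 3.347 -2.417 -2.868
vertex 1.573 -2.866 -3.666
endloop
endfacet
facet normal -0.408 -0.611 -0.678
outer loop
vertex 2.718 -3.357 -3.913
vertex 2.578 -4.034 -3.219
vertex 1.573 -2.866 -3.666
endloop
endfacet
facet normal 0.144 0.691 -0.708
outer loop
vertex 1.573 -2.866 -3.666
vertex 3.347 -2.417 -2.868
vertex 2.718 -3.357 -3.913
endloop
endfacet
facet normal 0.901 -0.386 -0.195
outer loop
vertex 2.718 -3.357 -3.913
vertex 3.207 -3.094 -2.174
vertex 2.578 -4.034 -3.219
endloop
endfacet
facet normal 0.901 -0.386 -0.195
outer loop
vertex 3.347 -2.417 -2.868
vertex 3.207 -3.094 -2.174
vertex 2.718 -3.357 -3.913
endloop
endfacet

endsolid


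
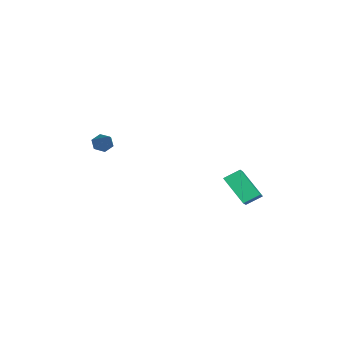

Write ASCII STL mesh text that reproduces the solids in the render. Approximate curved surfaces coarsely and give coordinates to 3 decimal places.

solid 
facet normal -0.811 0.222 -0.541
outer loop
vertex 2.55 3.626 -1.054
vertex 3.731 4.626 -2.414
vertex 2.678 2.696 -1.627
endloop
endfacet
facet normal -0.573 -0.486 0.660
outer loop
vertex 3.489 2.474 -1.086
vertex 2.55 3.626 -1.054
vertex 2.678 2.696 -1.627
endloop
endfacet
facet normal -0.811 0.222 -0.541
outer loop
vertex 2.678 2.696 -1.627
vertex 3.731 4.626 -2.414
vertex 3.859 3.695 -2.987
endloop
endfacet
facet normal 0.116 -0.846 -0.521
outer loop
vertex 3.859 3.695 -2.987
vertex 3.489 2.474 -1.086
vertex 2.678 2.696 -1.627
endloop
endfacet
facet normal -0.116 0.846 0.521
outer loop
vertex 2.55 3.626 -1.054
vertex 4.542 4.404 -1.873
vertex 3.731 4.626 -2.414
endloop
endfacet
facet normal -0.573 -0.485 0.661
outer loop
vertex 3.361 3.405 -0.513
vertex 2.55 3.626 -1.054
vertex 3.489 2.474 -1.086
endloop
endfacet
facet normal -0.117 0.846 0.520
outer loop
vertex 3.361 3.405 -0.513
vertex 4.542 4.404 -1.873
vertex 2.55 3.626 -1.054
endloop
endfacet
facet normal 0.573 0.485 -0.660
outer loop
vertex 3.731 4.626 -2.414
vertex 4.542 4.404 -1.873
vertex 3.859 3.695 -2.987
endloop
endfacet
facet normal 0.117 -0.846 -0.521
outer loop
vertex 4.67 3.474 -2.446
vertex 3.489 2.474 -1.086
vertex 3.859 3.695 -2.987
endloop
endfacet
facet normal 0.573 0.486 -0.660
outer loop
vertex 3.859 3.695 -2.987
vertex 4.542 4.404 -1.873
vertex 4.67 3.474 -2.446
endloop
endfacet
facet normal 0.811 -0.222 0.541
outer loop
vertex 4.67 3.474 -2.446
vertex 3.361 3.405 -0.513
vertex 3.489 2.474 -1.086
endloop
endfacet
facet normal 0.811 -0.222 0.541
outer loop
vertex 4.542 4.404 -1.873
vertex 3.361 3.405 -0.513
vertex 4.67 3.474 -2.446
endloop
endfacet
facet normal -0.775 -0.191 -0.603
outer loop
vertex -0.304 -3.897 -0.685
vertex -0.682 -4.023 -0.159
vertex -0.646 -3.41 -0.4
endloop
endfacet
facet normal 0.560 0.675 -0.481
outer loop
vertex -0.304 -3.897 -0.685
vertex -0.646 -3.41 -0.4
vertex 0.882 -3.637 1.059
endloop
endfacet
facet normal -0.775 -0.191 -0.603
outer loop
vertex -0.646 -3.41 -0.4
vertex -0.682 -4.023 -0.159
vertex -1.024 -3.536 0.126
endloop
endfacet
facet normal -0.047 0.978 0.201
outer loop
vertex -0.646 -3.41 -0.4
vertex -1.024 -3.536 0.126
vertex 0.882 -3.637 1.059
endloop
endfacet
facet normal -0.774 -0.191 -0.604
outer loop
vertex -1.024 -3.536 0.126
vertex -0.682 -4.023 -0.159
vertex -1.061 -4.149 0.367
endloop
endfacet
facet normal -0.395 0.357 0.846
outer loop
vertex -1.024 -3.536 0.126
vertex -1.061 -4.149 0.367
vertex 0.882 -3.637 1.059
endloop
endfacet
facet normal -0.774 -0.191 -0.604
outer loop
vertex -1.061 -4.149 0.367
vertex -0.682 -4.023 -0.159
vertex -0.719 -4.636 0.082
endloop
endfacet
facet normal -0.138 -0.571 0.810
outer loop
vertex -1.061 -4.149 0.367
vertex -0.719 -4.636 0.082
vertex 0.882 -3.637 1.059
endloop
endfacet
facet normal -0.774 -0.190 -0.603
outer loop
vertex -0.719 -4.636 0.082
vertex -0.682 -4.023 -0.159
vertex -0.34 -4.511 -0.444
endloop
endfacet
facet normal 0.467 -0.875 0.129
outer loop
vertex -0.719 -4.636 0.082
vertex -0.34 -4.511 -0.444
vertex 0.882 -3.637 1.059
endloop
endfacet
facet normal -0.775 -0.191 -0.603
outer loop
vertex -0.34 -4.511 -0.444
vertex -0.682 -4.023 -0.159
vertex -0.304 -3.897 -0.685
endloop
endfacet
facet normal 0.817 -0.251 -0.518
outer loop
vertex -0.34 -4.511 -0.444
vertex -0.304 -3.897 -0.685
vertex 0.882 -3.637 1.059
endloop
endfacet

endsolid


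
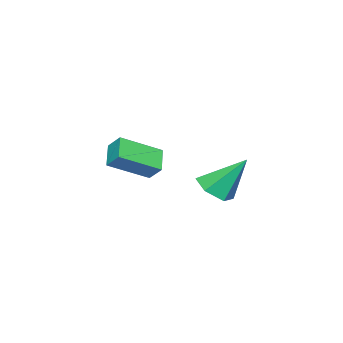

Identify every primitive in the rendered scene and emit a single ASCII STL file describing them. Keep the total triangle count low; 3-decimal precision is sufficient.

solid 
facet normal -0.680 0.577 -0.453
outer loop
vertex 0.974 -1.261 -1.267
vertex 1.902 -0.764 -2.028
vertex 0.816 -1.954 -1.912
endloop
endfacet
facet normal -0.714 -0.383 0.586
outer loop
vertex 2.258 -3.176 -0.952
vertex 0.974 -1.261 -1.267
vertex 0.816 -1.954 -1.912
endloop
endfacet
facet normal -0.680 0.577 -0.453
outer loop
vertex 0.816 -1.954 -1.912
vertex 1.902 -0.764 -2.028
vertex 1.744 -1.457 -2.673
endloop
endfacet
facet normal -0.164 -0.722 -0.672
outer loop
vertex 1.744 -1.457 -2.673
vertex 2.258 -3.176 -0.952
vertex 0.816 -1.954 -1.912
endloop
endfacet
facet normal 0.164 0.722 0.672
outer loop
vertex 0.974 -1.261 -1.267
vertex 3.344 -1.986 -1.068
vertex 1.902 -0.764 -2.028
endloop
endfacet
facet normal -0.714 -0.383 0.586
outer loop
vertex 2.416 -2.483 -0.307
vertex 0.974 -1.261 -1.267
vertex 2.258 -3.176 -0.952
endloop
endfacet
facet normal 0.164 0.722 0.672
outer loop
vertex 2.416 -2.483 -0.307
vertex 3.344 -1.986 -1.068
vertex 0.974 -1.261 -1.267
endloop
endfacet
facet normal 0.714 0.383 -0.586
outer loop
vertex 1.902 -0.764 -2.028
vertex 3.344 -1.986 -1.068
vertex 1.744 -1.457 -2.673
endloop
endfacet
facet normal -0.164 -0.722 -0.672
outer loop
vertex 3.186 -2.679 -1.713
vertex 2.258 -3.176 -0.952
vertex 1.744 -1.457 -2.673
endloop
endfacet
facet normal 0.714 0.383 -0.586
outer loop
vertex 1.744 -1.457 -2.673
vertex 3.344 -1.986 -1.068
vertex 3.186 -2.679 -1.713
endloop
endfacet
facet normal 0.680 -0.577 0.453
outer loop
vertex 3.186 -2.679 -1.713
vertex 2.416 -2.483 -0.307
vertex 2.258 -3.176 -0.952
endloop
endfacet
facet normal 0.680 -0.577 0.453
outer loop
vertex 3.344 -1.986 -1.068
vertex 2.416 -2.483 -0.307
vertex 3.186 -2.679 -1.713
endloop
endfacet
facet normal 0.202 -0.578 -0.791
outer loop
vertex 4.194 2.562 -1.871
vertex 3.256 2.495 -2.062
vertex 3.774 3.205 -2.448
endloop
endfacet
facet normal 0.743 0.645 0.179
outer loop
vertex 4.194 2.562 -1.871
vertex 3.774 3.205 -2.448
vertex 2.824 3.725 -0.378
endloop
endfacet
facet normal 0.203 -0.578 -0.791
outer loop
vertex 3.774 3.205 -2.448
vertex 3.256 2.495 -2.062
vertex 2.835 3.137 -2.639
endloop
endfacet
facet normal -0.019 0.968 -0.252
outer loop
vertex 3.774 3.205 -2.448
vertex 2.835 3.137 -2.639
vertex 2.824 3.725 -0.378
endloop
endfacet
facet normal 0.203 -0.578 -0.791
outer loop
vertex 2.835 3.137 -2.639
vertex 3.256 2.495 -2.062
vertex 2.317 2.427 -2.253
endloop
endfacet
facet normal -0.835 0.532 -0.142
outer loop
vertex 2.835 3.137 -2.639
vertex 2.317 2.427 -2.253
vertex 2.824 3.725 -0.378
endloop
endfacet
facet normal 0.203 -0.578 -0.791
outer loop
vertex 2.317 2.427 -2.253
vertex 3.256 2.495 -2.062
vertex 2.737 1.785 -1.676
endloop
endfacet
facet normal -0.890 -0.226 0.397
outer loop
vertex 2.317 2.427 -2.253
vertex 2.737 1.785 -1.676
vertex 2.824 3.725 -0.378
endloop
endfacet
facet normal 0.203 -0.578 -0.791
outer loop
vertex 2.737 1.785 -1.676
vertex 3.256 2.495 -2.062
vertex 3.676 1.853 -1.485
endloop
endfacet
facet normal -0.129 -0.547 0.827
outer loop
vertex 2.737 1.785 -1.676
vertex 3.676 1.853 -1.485
vertex 2.824 3.725 -0.378
endloop
endfacet
facet normal 0.202 -0.578 -0.790
outer loop
vertex 3.676 1.853 -1.485
vertex 3.256 2.495 -2.062
vertex 4.194 2.562 -1.871
endloop
endfacet
facet normal 0.687 -0.112 0.718
outer loop
vertex 3.676 1.853 -1.485
vertex 4.194 2.562 -1.871
vertex 2.824 3.725 -0.378
endloop
endfacet

endsolid


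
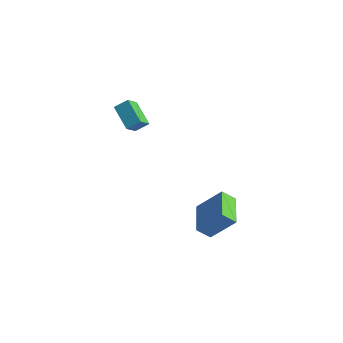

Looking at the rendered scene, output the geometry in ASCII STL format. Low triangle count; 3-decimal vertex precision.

solid 
facet normal -0.827 0.240 0.508
outer loop
vertex -3.929 2.694 3.874
vertex -3.426 3.271 4.421
vertex -4.121 3.537 3.162
endloop
endfacet
facet normal -0.535 -0.613 -0.582
outer loop
vertex -2.714 3.129 2.299
vertex -3.929 2.694 3.874
vertex -4.121 3.537 3.162
endloop
endfacet
facet normal -0.828 0.239 0.507
outer loop
vertex -4.121 3.537 3.162
vertex -3.426 3.271 4.421
vertex -3.619 4.114 3.709
endloop
endfacet
facet normal -0.172 0.752 -0.636
outer loop
vertex -3.619 4.114 3.709
vertex -2.714 3.129 2.299
vertex -4.121 3.537 3.162
endloop
endfacet
facet normal 0.172 -0.752 0.636
outer loop
vertex -3.929 2.694 3.874
vertex -2.019 2.863 3.558
vertex -3.426 3.271 4.421
endloop
endfacet
facet normal -0.534 -0.613 -0.582
outer loop
vertex -2.521 2.286 3.011
vertex -3.929 2.694 3.874
vertex -2.714 3.129 2.299
endloop
endfacet
facet normal 0.172 -0.752 0.636
outer loop
vertex -2.521 2.286 3.011
vertex -2.019 2.863 3.558
vertex -3.929 2.694 3.874
endloop
endfacet
facet normal 0.534 0.613 0.581
outer loop
vertex -3.426 3.271 4.421
vertex -2.019 2.863 3.558
vertex -3.619 4.114 3.709
endloop
endfacet
facet normal -0.172 0.752 -0.636
outer loop
vertex -2.211 3.706 2.846
vertex -2.714 3.129 2.299
vertex -3.619 4.114 3.709
endloop
endfacet
facet normal 0.534 0.613 0.582
outer loop
vertex -3.619 4.114 3.709
vertex -2.019 2.863 3.558
vertex -2.211 3.706 2.846
endloop
endfacet
facet normal 0.827 -0.240 -0.508
outer loop
vertex -2.211 3.706 2.846
vertex -2.521 2.286 3.011
vertex -2.714 3.129 2.299
endloop
endfacet
facet normal 0.828 -0.240 -0.507
outer loop
vertex -2.019 2.863 3.558
vertex -2.521 2.286 3.011
vertex -2.211 3.706 2.846
endloop
endfacet
facet normal -0.689 0.707 0.157
outer loop
vertex 3.062 3.965 -0.073
vertex 3.526 4.568 -0.753
vertex 1.934 3.188 -1.53
endloop
endfacet
facet normal -0.455 -0.590 0.667
outer loop
vertex 3.334 1.752 -1.847
vertex 3.062 3.965 -0.073
vertex 1.934 3.188 -1.53
endloop
endfacet
facet normal -0.689 0.707 0.156
outer loop
vertex 1.934 3.188 -1.53
vertex 3.526 4.568 -0.753
vertex 2.398 3.79 -2.21
endloop
endfacet
facet normal -0.564 -0.389 -0.729
outer loop
vertex 2.398 3.79 -2.21
vertex 3.334 1.752 -1.847
vertex 1.934 3.188 -1.53
endloop
endfacet
facet normal 0.564 0.388 0.729
outer loop
vertex 3.062 3.965 -0.073
vertex 4.926 3.132 -1.07
vertex 3.526 4.568 -0.753
endloop
endfacet
facet normal -0.454 -0.591 0.667
outer loop
vertex 4.462 2.53 -0.39
vertex 3.062 3.965 -0.073
vertex 3.334 1.752 -1.847
endloop
endfacet
facet normal 0.564 0.389 0.729
outer loop
vertex 4.462 2.53 -0.39
vertex 4.926 3.132 -1.07
vertex 3.062 3.965 -0.073
endloop
endfacet
facet normal 0.454 0.590 -0.667
outer loop
vertex 3.526 4.568 -0.753
vertex 4.926 3.132 -1.07
vertex 2.398 3.79 -2.21
endloop
endfacet
facet normal -0.563 -0.389 -0.729
outer loop
vertex 3.798 2.355 -2.527
vertex 3.334 1.752 -1.847
vertex 2.398 3.79 -2.21
endloop
endfacet
facet normal 0.454 0.591 -0.667
outer loop
vertex 2.398 3.79 -2.21
vertex 4.926 3.132 -1.07
vertex 3.798 2.355 -2.527
endloop
endfacet
facet normal 0.690 -0.707 -0.156
outer loop
vertex 3.798 2.355 -2.527
vertex 4.462 2.53 -0.39
vertex 3.334 1.752 -1.847
endloop
endfacet
facet normal 0.689 -0.708 -0.156
outer loop
vertex 4.926 3.132 -1.07
vertex 4.462 2.53 -0.39
vertex 3.798 2.355 -2.527
endloop
endfacet

endsolid


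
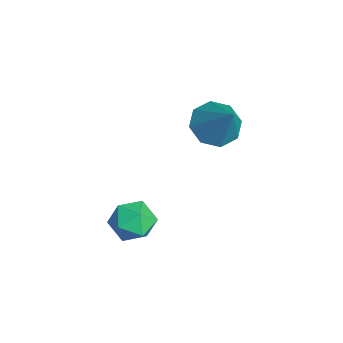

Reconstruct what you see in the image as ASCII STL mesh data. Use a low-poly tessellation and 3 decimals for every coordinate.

solid 
facet normal -0.620 -0.164 -0.767
outer loop
vertex 0.263 3.003 -0.439
vertex -0.242 2.263 0.127
vertex -0.352 3.309 -0.007
endloop
endfacet
facet normal 0.451 0.893 0.009
outer loop
vertex 0.263 3.003 -0.439
vertex -0.352 3.309 -0.007
vertex 1.022 2.597 1.693
endloop
endfacet
facet normal -0.619 -0.164 -0.768
outer loop
vertex -0.352 3.309 -0.007
vertex -0.242 2.263 0.127
vertex -0.903 3.001 0.503
endloop
endfacet
facet normal -0.087 0.892 0.444
outer loop
vertex -0.352 3.309 -0.007
vertex -0.903 3.001 0.503
vertex 1.022 2.597 1.693
endloop
endfacet
facet normal -0.620 -0.164 -0.768
outer loop
vertex -0.903 3.001 0.503
vertex -0.242 2.263 0.127
vertex -1.067 2.262 0.793
endloop
endfacet
facet normal -0.416 0.411 0.812
outer loop
vertex -0.903 3.001 0.503
vertex -1.067 2.262 0.793
vertex 1.022 2.597 1.693
endloop
endfacet
facet normal -0.619 -0.164 -0.768
outer loop
vertex -1.067 2.262 0.793
vertex -0.242 2.263 0.127
vertex -0.747 1.523 0.693
endloop
endfacet
facet normal -0.344 -0.271 0.899
outer loop
vertex -1.067 2.262 0.793
vertex -0.747 1.523 0.693
vertex 1.022 2.597 1.693
endloop
endfacet
facet normal -0.620 -0.164 -0.767
outer loop
vertex -0.747 1.523 0.693
vertex -0.242 2.263 0.127
vertex -0.132 1.217 0.261
endloop
endfacet
facet normal 0.086 -0.751 0.655
outer loop
vertex -0.747 1.523 0.693
vertex -0.132 1.217 0.261
vertex 1.022 2.597 1.693
endloop
endfacet
facet normal -0.619 -0.164 -0.768
outer loop
vertex -0.132 1.217 0.261
vertex -0.242 2.263 0.127
vertex 0.419 1.525 -0.249
endloop
endfacet
facet normal 0.623 -0.750 0.221
outer loop
vertex -0.132 1.217 0.261
vertex 0.419 1.525 -0.249
vertex 1.022 2.597 1.693
endloop
endfacet
facet normal -0.620 -0.164 -0.768
outer loop
vertex 0.419 1.525 -0.249
vertex -0.242 2.263 0.127
vertex 0.583 2.264 -0.539
endloop
endfacet
facet normal 0.952 -0.269 -0.147
outer loop
vertex 0.419 1.525 -0.249
vertex 0.583 2.264 -0.539
vertex 1.022 2.597 1.693
endloop
endfacet
facet normal -0.619 -0.164 -0.768
outer loop
vertex 0.583 2.264 -0.539
vertex -0.242 2.263 0.127
vertex 0.263 3.003 -0.439
endloop
endfacet
facet normal 0.880 0.413 -0.235
outer loop
vertex 0.583 2.264 -0.539
vertex 0.263 3.003 -0.439
vertex 1.022 2.597 1.693
endloop
endfacet
facet normal -0.025 0.902 -0.432
outer loop
vertex 1.459 -0.779 -4.539
vertex 0.569 -0.593 -4.1
vertex 1.427 -0.344 -3.629
endloop
endfacet
facet normal 0.648 0.696 -0.310
outer loop
vertex 1.459 -0.779 -4.539
vertex 1.427 -0.344 -3.629
vertex 2.108 -1.064 -3.821
endloop
endfacet
facet normal 0.755 0.078 -0.651
outer loop
vertex 1.459 -0.779 -4.539
vertex 2.108 -1.064 -3.821
vertex 1.671 -1.757 -4.41
endloop
endfacet
facet normal 0.149 -0.097 -0.984
outer loop
vertex 1.459 -0.779 -4.539
vertex 1.671 -1.757 -4.41
vertex 0.72 -1.466 -4.583
endloop
endfacet
facet normal -0.332 0.412 -0.848
outer loop
vertex 1.459 -0.779 -4.539
vertex 0.72 -1.466 -4.583
vertex 0.569 -0.593 -4.1
endloop
endfacet
facet normal 0.719 0.576 0.390
outer loop
vertex 2.108 -1.064 -3.821
vertex 1.427 -0.344 -3.629
vertex 1.62 -1.054 -2.937
endloop
endfacet
facet normal -0.370 0.909 0.193
outer loop
vertex 1.427 -0.344 -3.629
vertex 0.569 -0.593 -4.1
vertex 0.669 -0.763 -3.11
endloop
endfacet
facet normal -0.869 0.116 -0.481
outer loop
vertex 0.569 -0.593 -4.1
vertex 0.72 -1.466 -4.583
vertex 0.232 -1.456 -3.699
endloop
endfacet
facet normal -0.089 -0.707 -0.701
outer loop
vertex 0.72 -1.466 -4.583
vertex 1.671 -1.757 -4.41
vertex 0.913 -2.176 -3.891
endloop
endfacet
facet normal 0.891 -0.424 -0.163
outer loop
vertex 1.671 -1.757 -4.41
vertex 2.108 -1.064 -3.821
vertex 1.771 -1.927 -3.42
endloop
endfacet
facet normal -0.149 0.097 0.984
outer loop
vertex 0.881 -1.741 -2.981
vertex 1.62 -1.054 -2.937
vertex 0.669 -0.763 -3.11
endloop
endfacet
facet normal -0.755 -0.078 0.651
outer loop
vertex 0.881 -1.741 -2.981
vertex 0.669 -0.763 -3.11
vertex 0.232 -1.456 -3.699
endloop
endfacet
facet normal -0.648 -0.696 0.310
outer loop
vertex 0.881 -1.741 -2.981
vertex 0.232 -1.456 -3.699
vertex 0.913 -2.176 -3.891
endloop
endfacet
facet normal 0.025 -0.902 0.432
outer loop
vertex 0.881 -1.741 -2.981
vertex 0.913 -2.176 -3.891
vertex 1.771 -1.927 -3.42
endloop
endfacet
facet normal 0.332 -0.412 0.848
outer loop
vertex 0.881 -1.741 -2.981
vertex 1.771 -1.927 -3.42
vertex 1.62 -1.054 -2.937
endloop
endfacet
facet normal 0.089 0.707 0.701
outer loop
vertex 0.669 -0.763 -3.11
vertex 1.62 -1.054 -2.937
vertex 1.427 -0.344 -3.629
endloop
endfacet
facet normal -0.891 0.424 0.163
outer loop
vertex 0.232 -1.456 -3.699
vertex 0.669 -0.763 -3.11
vertex 0.569 -0.593 -4.1
endloop
endfacet
facet normal -0.719 -0.576 -0.390
outer loop
vertex 0.913 -2.176 -3.891
vertex 0.232 -1.456 -3.699
vertex 0.72 -1.466 -4.583
endloop
endfacet
facet normal 0.370 -0.909 -0.193
outer loop
vertex 1.771 -1.927 -3.42
vertex 0.913 -2.176 -3.891
vertex 1.671 -1.757 -4.41
endloop
endfacet
facet normal 0.869 -0.116 0.481
outer loop
vertex 1.62 -1.054 -2.937
vertex 1.771 -1.927 -3.42
vertex 2.108 -1.064 -3.821
endloop
endfacet

endsolid


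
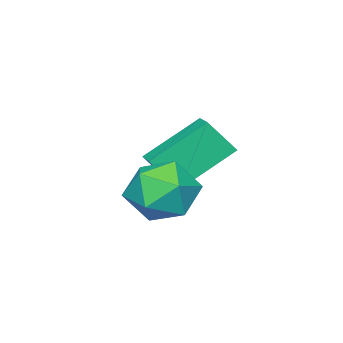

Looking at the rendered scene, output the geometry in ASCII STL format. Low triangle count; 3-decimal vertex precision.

solid 
facet normal -0.607 -0.769 -0.203
outer loop
vertex -1.649 -3.068 4.492
vertex -2.109 -2.446 3.51
vertex -0.26 -3.86 3.34
endloop
endfacet
facet normal 0.368 -0.497 0.786
outer loop
vertex 0.249 -3.214 3.51
vertex -1.649 -3.068 4.492
vertex -0.26 -3.86 3.34
endloop
endfacet
facet normal -0.607 -0.769 -0.202
outer loop
vertex -0.26 -3.86 3.34
vertex -2.109 -2.446 3.51
vertex -0.721 -3.238 2.358
endloop
endfacet
facet normal 0.705 -0.401 -0.585
outer loop
vertex -0.721 -3.238 2.358
vertex 0.249 -3.214 3.51
vertex -0.26 -3.86 3.34
endloop
endfacet
facet normal -0.705 0.402 0.585
outer loop
vertex -1.649 -3.068 4.492
vertex -1.6 -1.8 3.68
vertex -2.109 -2.446 3.51
endloop
endfacet
facet normal 0.368 -0.497 0.786
outer loop
vertex -1.139 -2.422 4.662
vertex -1.649 -3.068 4.492
vertex 0.249 -3.214 3.51
endloop
endfacet
facet normal -0.704 0.402 0.585
outer loop
vertex -1.139 -2.422 4.662
vertex -1.6 -1.8 3.68
vertex -1.649 -3.068 4.492
endloop
endfacet
facet normal -0.368 0.497 -0.786
outer loop
vertex -2.109 -2.446 3.51
vertex -1.6 -1.8 3.68
vertex -0.721 -3.238 2.358
endloop
endfacet
facet normal 0.704 -0.402 -0.585
outer loop
vertex -0.211 -2.592 2.528
vertex 0.249 -3.214 3.51
vertex -0.721 -3.238 2.358
endloop
endfacet
facet normal -0.368 0.497 -0.786
outer loop
vertex -0.721 -3.238 2.358
vertex -1.6 -1.8 3.68
vertex -0.211 -2.592 2.528
endloop
endfacet
facet normal 0.607 0.769 0.203
outer loop
vertex -0.211 -2.592 2.528
vertex -1.139 -2.422 4.662
vertex 0.249 -3.214 3.51
endloop
endfacet
facet normal 0.606 0.769 0.202
outer loop
vertex -1.6 -1.8 3.68
vertex -1.139 -2.422 4.662
vertex -0.211 -2.592 2.528
endloop
endfacet
facet normal -0.285 0.696 0.659
outer loop
vertex 0.513 -1.266 3.258
vertex 0.809 -1.901 4.056
vertex 1.504 -1.218 3.635
endloop
endfacet
facet normal -0.067 0.996 0.050
outer loop
vertex 0.513 -1.266 3.258
vertex 1.504 -1.218 3.635
vertex 1.332 -1.177 2.588
endloop
endfacet
facet normal -0.472 0.740 -0.479
outer loop
vertex 0.513 -1.266 3.258
vertex 1.332 -1.177 2.588
vertex 0.529 -1.835 2.362
endloop
endfacet
facet normal -0.939 0.282 -0.196
outer loop
vertex 0.513 -1.266 3.258
vertex 0.529 -1.835 2.362
vertex 0.206 -2.282 3.269
endloop
endfacet
facet normal -0.823 0.254 0.508
outer loop
vertex 0.513 -1.266 3.258
vertex 0.206 -2.282 3.269
vertex 0.809 -1.901 4.056
endloop
endfacet
facet normal 0.607 0.792 -0.069
outer loop
vertex 1.332 -1.177 2.588
vertex 1.504 -1.218 3.635
vertex 2.134 -1.758 2.971
endloop
endfacet
facet normal 0.256 0.305 0.917
outer loop
vertex 1.504 -1.218 3.635
vertex 0.809 -1.901 4.056
vertex 1.811 -2.205 3.878
endloop
endfacet
facet normal -0.617 -0.410 0.671
outer loop
vertex 0.809 -1.901 4.056
vertex 0.206 -2.282 3.269
vertex 1.008 -2.863 3.652
endloop
endfacet
facet normal -0.805 -0.365 -0.467
outer loop
vertex 0.206 -2.282 3.269
vertex 0.529 -1.835 2.362
vertex 0.836 -2.822 2.605
endloop
endfacet
facet normal -0.050 0.378 -0.924
outer loop
vertex 0.529 -1.835 2.362
vertex 1.332 -1.177 2.588
vertex 1.531 -2.139 2.184
endloop
endfacet
facet normal 0.939 -0.282 0.196
outer loop
vertex 1.827 -2.774 2.982
vertex 2.134 -1.758 2.971
vertex 1.811 -2.205 3.878
endloop
endfacet
facet normal 0.472 -0.740 0.479
outer loop
vertex 1.827 -2.774 2.982
vertex 1.811 -2.205 3.878
vertex 1.008 -2.863 3.652
endloop
endfacet
facet normal 0.067 -0.996 -0.050
outer loop
vertex 1.827 -2.774 2.982
vertex 1.008 -2.863 3.652
vertex 0.836 -2.822 2.605
endloop
endfacet
facet normal 0.285 -0.696 -0.659
outer loop
vertex 1.827 -2.774 2.982
vertex 0.836 -2.822 2.605
vertex 1.531 -2.139 2.184
endloop
endfacet
facet normal 0.823 -0.254 -0.508
outer loop
vertex 1.827 -2.774 2.982
vertex 1.531 -2.139 2.184
vertex 2.134 -1.758 2.971
endloop
endfacet
facet normal 0.805 0.365 0.467
outer loop
vertex 1.811 -2.205 3.878
vertex 2.134 -1.758 2.971
vertex 1.504 -1.218 3.635
endloop
endfacet
facet normal 0.050 -0.378 0.924
outer loop
vertex 1.008 -2.863 3.652
vertex 1.811 -2.205 3.878
vertex 0.809 -1.901 4.056
endloop
endfacet
facet normal -0.607 -0.792 0.069
outer loop
vertex 0.836 -2.822 2.605
vertex 1.008 -2.863 3.652
vertex 0.206 -2.282 3.269
endloop
endfacet
facet normal -0.256 -0.305 -0.917
outer loop
vertex 1.531 -2.139 2.184
vertex 0.836 -2.822 2.605
vertex 0.529 -1.835 2.362
endloop
endfacet
facet normal 0.617 0.410 -0.671
outer loop
vertex 2.134 -1.758 2.971
vertex 1.531 -2.139 2.184
vertex 1.332 -1.177 2.588
endloop
endfacet

endsolid


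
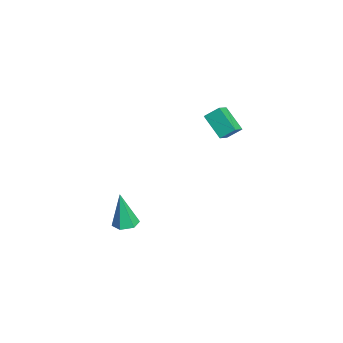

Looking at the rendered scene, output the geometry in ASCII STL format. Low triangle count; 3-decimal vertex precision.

solid 
facet normal -0.639 -0.458 0.618
outer loop
vertex 0.261 3.052 3.28
vertex 0.33 3.786 3.895
vertex -0.428 3.46 2.869
endloop
endfacet
facet normal -0.071 -0.765 -0.640
outer loop
vertex 0.57 4.174 1.905
vertex 0.261 3.052 3.28
vertex -0.428 3.46 2.869
endloop
endfacet
facet normal -0.639 -0.458 0.618
outer loop
vertex -0.428 3.46 2.869
vertex 0.33 3.786 3.895
vertex -0.359 4.194 3.484
endloop
endfacet
facet normal -0.765 0.454 -0.456
outer loop
vertex -0.359 4.194 3.484
vertex 0.57 4.174 1.905
vertex -0.428 3.46 2.869
endloop
endfacet
facet normal 0.765 -0.454 0.456
outer loop
vertex 0.261 3.052 3.28
vertex 1.328 4.5 2.931
vertex 0.33 3.786 3.895
endloop
endfacet
facet normal -0.071 -0.765 -0.640
outer loop
vertex 1.259 3.766 2.316
vertex 0.261 3.052 3.28
vertex 0.57 4.174 1.905
endloop
endfacet
facet normal 0.765 -0.454 0.456
outer loop
vertex 1.259 3.766 2.316
vertex 1.328 4.5 2.931
vertex 0.261 3.052 3.28
endloop
endfacet
facet normal 0.071 0.765 0.640
outer loop
vertex 0.33 3.786 3.895
vertex 1.328 4.5 2.931
vertex -0.359 4.194 3.484
endloop
endfacet
facet normal -0.765 0.454 -0.456
outer loop
vertex 0.639 4.908 2.52
vertex 0.57 4.174 1.905
vertex -0.359 4.194 3.484
endloop
endfacet
facet normal 0.071 0.765 0.640
outer loop
vertex -0.359 4.194 3.484
vertex 1.328 4.5 2.931
vertex 0.639 4.908 2.52
endloop
endfacet
facet normal 0.639 0.458 -0.618
outer loop
vertex 0.639 4.908 2.52
vertex 1.259 3.766 2.316
vertex 0.57 4.174 1.905
endloop
endfacet
facet normal 0.639 0.458 -0.618
outer loop
vertex 1.328 4.5 2.931
vertex 1.259 3.766 2.316
vertex 0.639 4.908 2.52
endloop
endfacet
facet normal 0.086 0.131 -0.988
outer loop
vertex 1.251 -1.141 -4.252
vertex 0.611 -0.834 -4.267
vertex 1.192 -0.439 -4.164
endloop
endfacet
facet normal 0.928 0.032 0.370
outer loop
vertex 1.251 -1.141 -4.252
vertex 1.192 -0.439 -4.164
vertex 0.429 -1.106 -2.193
endloop
endfacet
facet normal 0.087 0.130 -0.988
outer loop
vertex 1.192 -0.439 -4.164
vertex 0.611 -0.834 -4.267
vertex 0.552 -0.132 -4.18
endloop
endfacet
facet normal 0.383 0.820 0.426
outer loop
vertex 1.192 -0.439 -4.164
vertex 0.552 -0.132 -4.18
vertex 0.429 -1.106 -2.193
endloop
endfacet
facet normal 0.087 0.130 -0.988
outer loop
vertex 0.552 -0.132 -4.18
vertex 0.611 -0.834 -4.267
vertex -0.029 -0.526 -4.283
endloop
endfacet
facet normal -0.569 0.752 0.333
outer loop
vertex 0.552 -0.132 -4.18
vertex -0.029 -0.526 -4.283
vertex 0.429 -1.106 -2.193
endloop
endfacet
facet normal 0.087 0.130 -0.988
outer loop
vertex -0.029 -0.526 -4.283
vertex 0.611 -0.834 -4.267
vertex 0.03 -1.229 -4.37
endloop
endfacet
facet normal -0.977 -0.105 0.185
outer loop
vertex -0.029 -0.526 -4.283
vertex 0.03 -1.229 -4.37
vertex 0.429 -1.106 -2.193
endloop
endfacet
facet normal 0.087 0.130 -0.988
outer loop
vertex 0.03 -1.229 -4.37
vertex 0.611 -0.834 -4.267
vertex 0.669 -1.536 -4.354
endloop
endfacet
facet normal -0.432 -0.892 0.130
outer loop
vertex 0.03 -1.229 -4.37
vertex 0.669 -1.536 -4.354
vertex 0.429 -1.106 -2.193
endloop
endfacet
facet normal 0.085 0.129 -0.988
outer loop
vertex 0.669 -1.536 -4.354
vertex 0.611 -0.834 -4.267
vertex 1.251 -1.141 -4.252
endloop
endfacet
facet normal 0.521 -0.824 0.222
outer loop
vertex 0.669 -1.536 -4.354
vertex 1.251 -1.141 -4.252
vertex 0.429 -1.106 -2.193
endloop
endfacet

endsolid
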